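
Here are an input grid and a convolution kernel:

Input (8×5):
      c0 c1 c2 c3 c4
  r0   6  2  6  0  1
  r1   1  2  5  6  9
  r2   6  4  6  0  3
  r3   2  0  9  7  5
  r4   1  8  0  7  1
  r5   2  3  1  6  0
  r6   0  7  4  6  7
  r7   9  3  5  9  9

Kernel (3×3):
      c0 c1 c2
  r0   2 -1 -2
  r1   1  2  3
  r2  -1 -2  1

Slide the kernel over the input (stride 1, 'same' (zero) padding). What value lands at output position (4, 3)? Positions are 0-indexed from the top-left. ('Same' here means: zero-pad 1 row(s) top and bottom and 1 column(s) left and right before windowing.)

5

The receptive field on the zero-padded input at this output position is [9 7 5 / 0 7 1 / 1 6 0]. Elementwise product with the kernel and sum: 9·2 + 7·-1 + 5·-2 + 0·1 + 7·2 + 1·3 + 1·-1 + 6·-2 + 0·1.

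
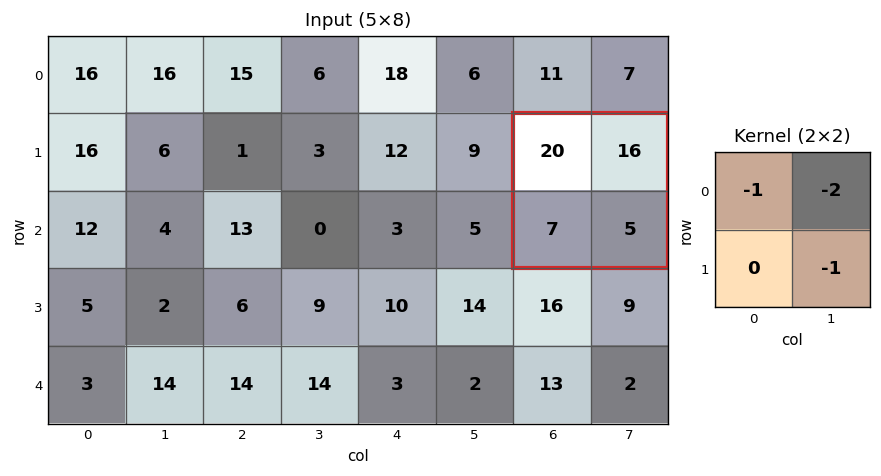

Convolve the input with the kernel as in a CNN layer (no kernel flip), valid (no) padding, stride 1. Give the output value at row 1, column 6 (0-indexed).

The receptive field on the input at this output position is [20 16 / 7 5]. Elementwise product with the kernel and sum: 20·-1 + 16·-2 + 5·-1.

-57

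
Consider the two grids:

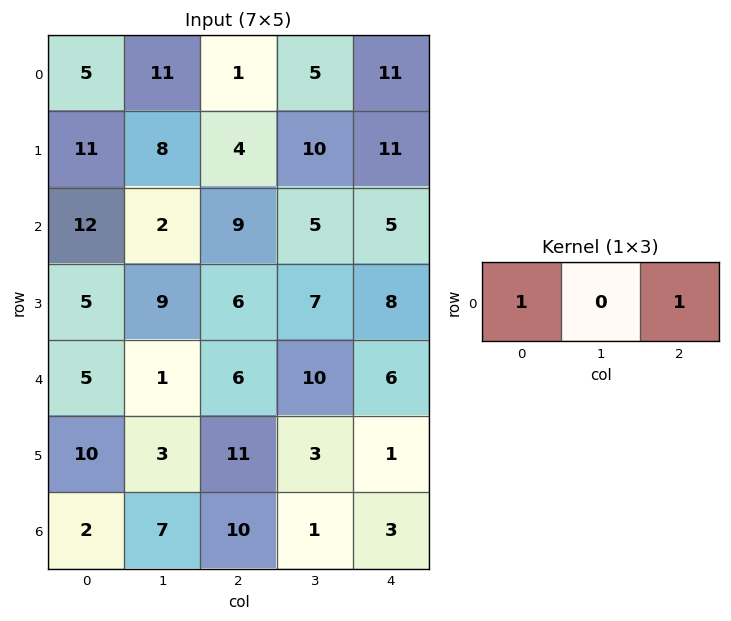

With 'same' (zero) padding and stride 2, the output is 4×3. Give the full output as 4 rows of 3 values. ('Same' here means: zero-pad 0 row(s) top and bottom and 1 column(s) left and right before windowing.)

11 16 5
2 7 5
1 11 10
7 8 1

Output[0,0]: The receptive field on the zero-padded input at this output position is [0 5 11]. Elementwise product with the kernel and sum: 0·1 + 11·1.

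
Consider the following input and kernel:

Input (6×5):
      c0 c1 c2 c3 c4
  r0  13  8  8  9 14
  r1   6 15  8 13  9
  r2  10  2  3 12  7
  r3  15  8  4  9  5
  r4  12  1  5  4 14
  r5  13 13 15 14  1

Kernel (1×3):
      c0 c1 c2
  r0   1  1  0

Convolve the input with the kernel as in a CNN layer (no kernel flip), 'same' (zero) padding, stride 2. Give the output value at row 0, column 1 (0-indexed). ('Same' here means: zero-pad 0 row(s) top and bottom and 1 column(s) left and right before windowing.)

The receptive field on the zero-padded input at this output position is [8 8 9]. Elementwise product with the kernel and sum: 8·1 + 8·1.

16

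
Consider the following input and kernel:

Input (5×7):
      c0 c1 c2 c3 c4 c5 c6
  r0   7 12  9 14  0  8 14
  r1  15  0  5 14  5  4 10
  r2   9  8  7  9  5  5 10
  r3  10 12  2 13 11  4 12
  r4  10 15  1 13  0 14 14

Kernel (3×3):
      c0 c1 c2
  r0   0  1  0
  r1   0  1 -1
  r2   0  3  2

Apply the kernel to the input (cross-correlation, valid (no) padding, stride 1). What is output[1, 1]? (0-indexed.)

35

The receptive field on the input at this output position is [0 5 14 / 8 7 9 / 12 2 13]. Elementwise product with the kernel and sum: 5·1 + 7·1 + 9·-1 + 2·3 + 13·2.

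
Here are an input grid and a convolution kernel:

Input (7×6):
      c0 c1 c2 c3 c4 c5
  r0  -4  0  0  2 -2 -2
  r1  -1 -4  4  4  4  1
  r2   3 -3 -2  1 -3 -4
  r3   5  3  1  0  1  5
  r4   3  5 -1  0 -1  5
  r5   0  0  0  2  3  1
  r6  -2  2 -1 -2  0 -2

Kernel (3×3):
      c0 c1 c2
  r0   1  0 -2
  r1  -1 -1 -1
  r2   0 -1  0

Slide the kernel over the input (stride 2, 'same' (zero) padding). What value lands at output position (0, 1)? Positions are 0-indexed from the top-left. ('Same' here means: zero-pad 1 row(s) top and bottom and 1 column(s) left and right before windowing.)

The receptive field on the zero-padded input at this output position is [0 0 0 / 0 0 2 / -4 4 4]. Elementwise product with the kernel and sum: 0·1 + 0·-2 + 0·-1 + 0·-1 + 2·-1 + 4·-1.

-6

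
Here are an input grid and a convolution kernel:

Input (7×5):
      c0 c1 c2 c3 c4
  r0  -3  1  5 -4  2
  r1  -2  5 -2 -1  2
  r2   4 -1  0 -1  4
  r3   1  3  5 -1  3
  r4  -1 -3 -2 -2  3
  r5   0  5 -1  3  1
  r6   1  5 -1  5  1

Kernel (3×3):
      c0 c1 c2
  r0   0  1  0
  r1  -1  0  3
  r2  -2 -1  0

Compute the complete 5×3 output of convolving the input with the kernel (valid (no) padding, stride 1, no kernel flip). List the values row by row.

-10 -1 5
-4 -15 2
18 2 9
-7 -7 9
-13 -7 -1

Output[0,0]: The receptive field on the input at this output position is [-3 1 5 / -2 5 -2 / 4 -1 0]. Elementwise product with the kernel and sum: 1·1 + -2·-1 + -2·3 + 4·-2 + -1·-1.
Output[0,1]: The receptive field on the input at this output position is [1 5 -4 / 5 -2 -1 / -1 0 -1]. Elementwise product with the kernel and sum: 5·1 + 5·-1 + -1·3 + -1·-2 + 0·-1.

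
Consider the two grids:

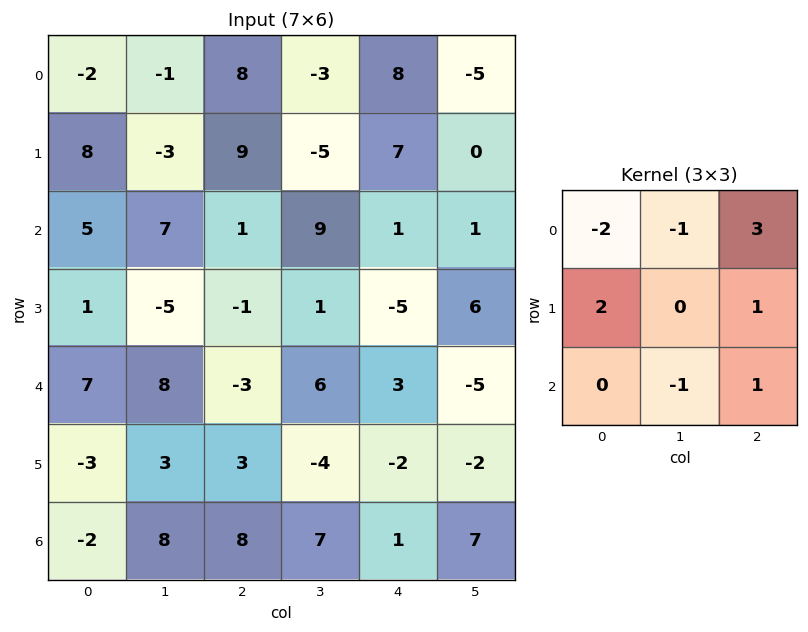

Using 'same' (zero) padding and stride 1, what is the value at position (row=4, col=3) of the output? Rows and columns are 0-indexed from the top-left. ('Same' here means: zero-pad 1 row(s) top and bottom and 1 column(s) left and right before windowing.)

-15

The receptive field on the zero-padded input at this output position is [-1 1 -5 / -3 6 3 / 3 -4 -2]. Elementwise product with the kernel and sum: -1·-2 + 1·-1 + -5·3 + -3·2 + 3·1 + -4·-1 + -2·1.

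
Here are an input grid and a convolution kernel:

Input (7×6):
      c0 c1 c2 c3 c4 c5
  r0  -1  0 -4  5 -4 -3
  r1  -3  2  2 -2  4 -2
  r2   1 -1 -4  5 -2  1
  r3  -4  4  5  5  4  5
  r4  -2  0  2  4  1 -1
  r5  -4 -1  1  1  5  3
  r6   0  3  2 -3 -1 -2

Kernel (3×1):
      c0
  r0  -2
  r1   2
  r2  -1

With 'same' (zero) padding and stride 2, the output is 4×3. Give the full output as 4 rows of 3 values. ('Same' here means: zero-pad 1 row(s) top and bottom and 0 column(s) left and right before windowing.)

1 -10 -12
12 -17 -16
8 -7 -11
8 2 -12

Output[0,0]: The receptive field on the zero-padded input at this output position is [0 / -1 / -3]. Elementwise product with the kernel and sum: 0·-2 + -1·2 + -3·-1.
Output[0,1]: The receptive field on the zero-padded input at this output position is [0 / -4 / 2]. Elementwise product with the kernel and sum: 0·-2 + -4·2 + 2·-1.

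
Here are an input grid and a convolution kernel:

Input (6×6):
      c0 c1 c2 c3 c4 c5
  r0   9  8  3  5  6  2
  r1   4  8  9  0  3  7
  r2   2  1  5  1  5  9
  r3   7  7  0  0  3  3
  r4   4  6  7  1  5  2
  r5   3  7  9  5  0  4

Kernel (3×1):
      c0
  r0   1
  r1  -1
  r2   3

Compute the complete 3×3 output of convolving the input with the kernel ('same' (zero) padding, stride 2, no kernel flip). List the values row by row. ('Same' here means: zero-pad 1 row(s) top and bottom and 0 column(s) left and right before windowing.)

3 24 3
23 4 7
12 20 -2

Output[0,0]: The receptive field on the zero-padded input at this output position is [0 / 9 / 4]. Elementwise product with the kernel and sum: 0·1 + 9·-1 + 4·3.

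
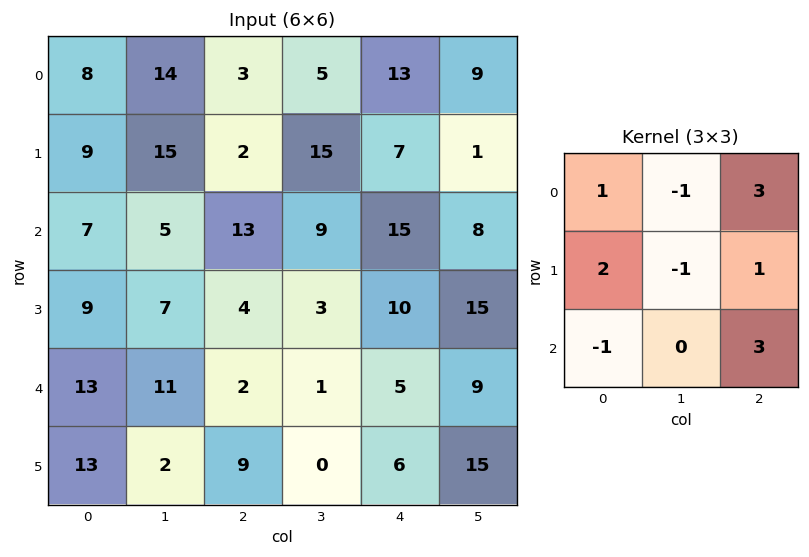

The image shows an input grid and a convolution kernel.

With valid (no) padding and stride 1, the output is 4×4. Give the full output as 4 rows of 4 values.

Output[0,0]: The receptive field on the input at this output position is [8 14 3 / 9 15 2 / 7 5 13]. Elementwise product with the kernel and sum: 8·1 + 14·-1 + 3·3 + 9·2 + 15·-1 + 2·1 + 7·-1 + 13·3.
Output[0,1]: The receptive field on the input at this output position is [14 3 5 / 15 2 15 / 5 13 9]. Elementwise product with the kernel and sum: 14·1 + 3·-1 + 5·3 + 15·2 + 2·-1 + 15·1 + 5·-1 + 9·3.

40 91 65 58
25 66 66 64
49 24 77 55
45 31 48 89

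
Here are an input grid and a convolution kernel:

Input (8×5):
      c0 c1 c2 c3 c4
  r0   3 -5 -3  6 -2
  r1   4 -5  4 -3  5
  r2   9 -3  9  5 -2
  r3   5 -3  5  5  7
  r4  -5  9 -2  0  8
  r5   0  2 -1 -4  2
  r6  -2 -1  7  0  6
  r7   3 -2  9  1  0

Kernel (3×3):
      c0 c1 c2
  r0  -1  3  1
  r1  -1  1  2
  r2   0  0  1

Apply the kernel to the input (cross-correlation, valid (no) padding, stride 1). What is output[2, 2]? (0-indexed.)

26

The receptive field on the input at this output position is [9 5 -2 / 5 5 7 / -2 0 8]. Elementwise product with the kernel and sum: 9·-1 + 5·3 + -2·1 + 5·-1 + 5·1 + 7·2 + 8·1.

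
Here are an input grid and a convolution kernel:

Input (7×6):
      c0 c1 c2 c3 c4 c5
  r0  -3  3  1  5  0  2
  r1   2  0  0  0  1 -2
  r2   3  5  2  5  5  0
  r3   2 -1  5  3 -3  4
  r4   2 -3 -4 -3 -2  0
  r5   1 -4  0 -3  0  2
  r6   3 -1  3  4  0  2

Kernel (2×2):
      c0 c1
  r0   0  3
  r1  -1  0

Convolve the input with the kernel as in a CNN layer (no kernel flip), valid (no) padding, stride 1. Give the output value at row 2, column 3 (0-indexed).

12

The receptive field on the input at this output position is [5 5 / 3 -3]. Elementwise product with the kernel and sum: 5·3 + 3·-1.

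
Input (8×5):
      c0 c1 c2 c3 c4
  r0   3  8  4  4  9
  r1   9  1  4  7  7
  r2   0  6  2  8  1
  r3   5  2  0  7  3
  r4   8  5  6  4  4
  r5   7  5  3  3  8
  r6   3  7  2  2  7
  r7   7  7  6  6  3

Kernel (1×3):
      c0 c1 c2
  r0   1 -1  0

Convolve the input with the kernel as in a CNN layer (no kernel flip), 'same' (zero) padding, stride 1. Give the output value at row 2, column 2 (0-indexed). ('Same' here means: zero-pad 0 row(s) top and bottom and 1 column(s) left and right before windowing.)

4

The receptive field on the zero-padded input at this output position is [6 2 8]. Elementwise product with the kernel and sum: 6·1 + 2·-1.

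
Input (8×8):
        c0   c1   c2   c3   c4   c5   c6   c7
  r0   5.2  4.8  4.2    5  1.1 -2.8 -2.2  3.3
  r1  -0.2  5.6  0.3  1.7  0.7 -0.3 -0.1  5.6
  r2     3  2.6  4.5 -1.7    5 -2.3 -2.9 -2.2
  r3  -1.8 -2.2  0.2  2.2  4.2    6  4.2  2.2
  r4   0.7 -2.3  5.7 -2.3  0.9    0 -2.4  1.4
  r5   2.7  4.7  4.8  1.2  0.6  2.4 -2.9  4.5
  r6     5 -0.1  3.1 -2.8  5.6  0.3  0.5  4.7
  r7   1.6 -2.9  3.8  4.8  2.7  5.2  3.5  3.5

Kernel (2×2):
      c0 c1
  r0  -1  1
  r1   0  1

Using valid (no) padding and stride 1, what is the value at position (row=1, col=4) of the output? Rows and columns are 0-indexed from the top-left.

The receptive field on the input at this output position is [0.7 -0.3 / 5 -2.3]. Elementwise product with the kernel and sum: 0.7·-1 + -0.3·1 + -2.3·1.

-3.3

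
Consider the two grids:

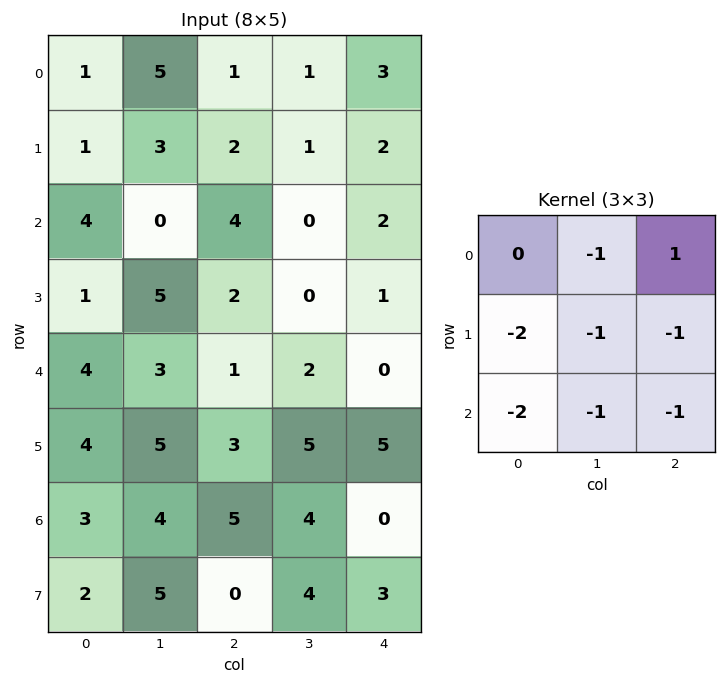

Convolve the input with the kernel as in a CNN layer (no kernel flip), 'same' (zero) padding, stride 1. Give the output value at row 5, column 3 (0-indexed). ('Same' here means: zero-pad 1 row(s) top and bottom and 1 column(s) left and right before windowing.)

-32

The receptive field on the zero-padded input at this output position is [1 2 0 / 3 5 5 / 5 4 0]. Elementwise product with the kernel and sum: 2·-1 + 0·1 + 3·-2 + 5·-1 + 5·-1 + 5·-2 + 4·-1 + 0·-1.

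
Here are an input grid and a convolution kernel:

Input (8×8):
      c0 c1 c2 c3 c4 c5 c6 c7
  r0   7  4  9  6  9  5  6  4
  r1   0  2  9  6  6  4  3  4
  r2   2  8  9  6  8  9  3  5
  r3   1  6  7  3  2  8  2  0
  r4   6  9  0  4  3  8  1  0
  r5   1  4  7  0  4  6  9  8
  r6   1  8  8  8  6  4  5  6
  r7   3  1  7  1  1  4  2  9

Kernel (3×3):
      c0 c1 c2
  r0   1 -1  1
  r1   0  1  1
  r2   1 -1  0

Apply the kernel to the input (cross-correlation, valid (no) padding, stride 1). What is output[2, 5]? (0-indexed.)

20

The receptive field on the input at this output position is [9 3 5 / 8 2 0 / 8 1 0]. Elementwise product with the kernel and sum: 9·1 + 3·-1 + 5·1 + 2·1 + 0·1 + 8·1 + 1·-1.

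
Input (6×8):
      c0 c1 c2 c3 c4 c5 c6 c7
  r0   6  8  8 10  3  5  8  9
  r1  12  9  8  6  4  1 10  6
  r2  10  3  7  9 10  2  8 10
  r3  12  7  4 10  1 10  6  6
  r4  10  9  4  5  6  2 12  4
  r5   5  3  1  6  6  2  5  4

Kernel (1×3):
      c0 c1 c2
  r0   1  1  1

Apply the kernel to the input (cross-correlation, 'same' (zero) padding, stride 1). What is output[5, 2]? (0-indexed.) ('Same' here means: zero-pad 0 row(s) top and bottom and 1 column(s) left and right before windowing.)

10

The receptive field on the zero-padded input at this output position is [3 1 6]. Elementwise product with the kernel and sum: 3·1 + 1·1 + 6·1.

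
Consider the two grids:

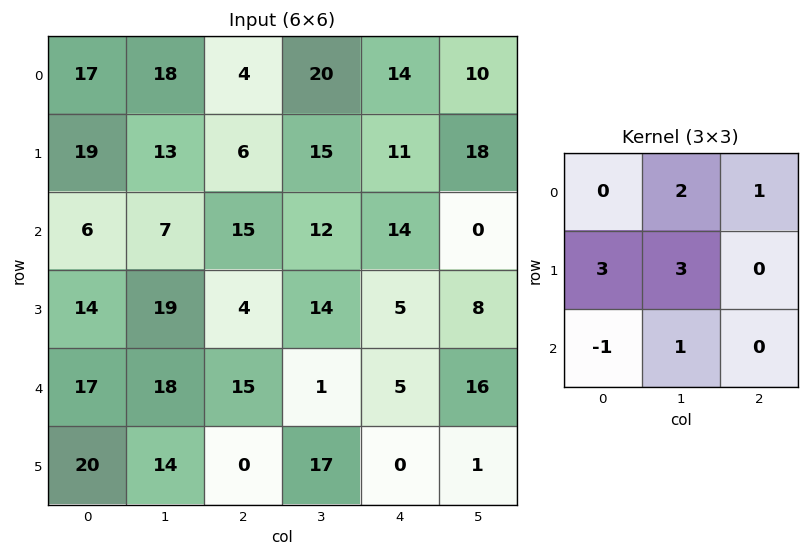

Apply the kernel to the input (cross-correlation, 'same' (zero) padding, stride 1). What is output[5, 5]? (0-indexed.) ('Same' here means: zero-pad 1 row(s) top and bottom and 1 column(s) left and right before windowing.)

The receptive field on the zero-padded input at this output position is [5 16 0 / 0 1 0 / 0 0 0]. Elementwise product with the kernel and sum: 16·2 + 0·1 + 0·3 + 1·3 + 0·-1 + 0·1.

35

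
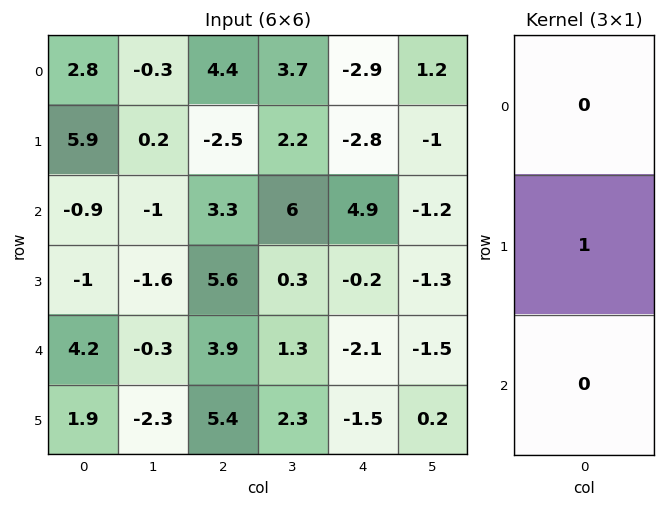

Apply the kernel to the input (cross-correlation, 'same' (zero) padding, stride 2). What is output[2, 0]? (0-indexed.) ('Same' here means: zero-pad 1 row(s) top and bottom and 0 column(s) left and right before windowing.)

The receptive field on the zero-padded input at this output position is [-1 / 4.2 / 1.9]. Elementwise product with the kernel and sum: 4.2·1.

4.2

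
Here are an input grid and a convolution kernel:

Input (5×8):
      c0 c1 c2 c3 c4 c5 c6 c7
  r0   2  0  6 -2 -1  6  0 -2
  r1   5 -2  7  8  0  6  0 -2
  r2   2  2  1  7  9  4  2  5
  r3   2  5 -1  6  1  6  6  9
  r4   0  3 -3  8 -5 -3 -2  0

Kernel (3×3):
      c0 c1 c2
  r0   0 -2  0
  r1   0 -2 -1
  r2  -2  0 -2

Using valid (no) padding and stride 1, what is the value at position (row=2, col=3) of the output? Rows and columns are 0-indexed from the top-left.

-36

The receptive field on the input at this output position is [7 9 4 / 6 1 6 / 8 -5 -3]. Elementwise product with the kernel and sum: 9·-2 + 1·-2 + 6·-1 + 8·-2 + -3·-2.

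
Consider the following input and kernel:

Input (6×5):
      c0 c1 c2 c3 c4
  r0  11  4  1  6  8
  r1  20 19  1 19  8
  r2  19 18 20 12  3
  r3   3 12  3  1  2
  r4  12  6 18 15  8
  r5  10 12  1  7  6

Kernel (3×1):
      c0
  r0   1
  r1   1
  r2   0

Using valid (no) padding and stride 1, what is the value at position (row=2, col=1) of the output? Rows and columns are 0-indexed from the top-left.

The receptive field on the input at this output position is [18 / 12 / 6]. Elementwise product with the kernel and sum: 18·1 + 12·1.

30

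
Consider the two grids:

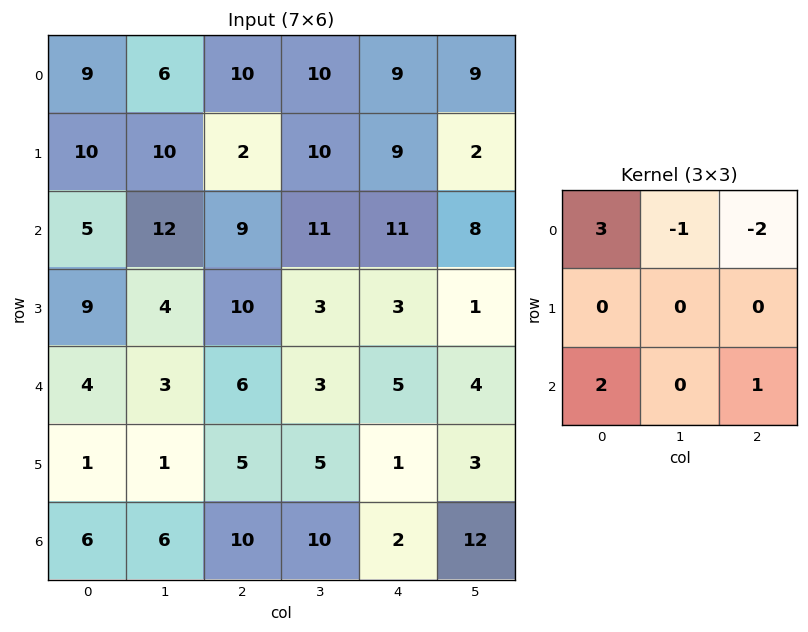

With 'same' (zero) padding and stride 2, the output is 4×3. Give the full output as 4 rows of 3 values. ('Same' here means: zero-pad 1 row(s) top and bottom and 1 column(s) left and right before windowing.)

Output[0,0]: The receptive field on the zero-padded input at this output position is [0 0 0 / 0 9 6 / 0 10 10]. Elementwise product with the kernel and sum: 0·3 + 0·-1 + 0·-2 + 0·2 + 10·1.
Output[0,1]: The receptive field on the zero-padded input at this output position is [0 0 0 / 6 10 10 / 10 2 10]. Elementwise product with the kernel and sum: 0·3 + 0·-1 + 0·-2 + 10·2 + 10·1.

10 30 22
-26 19 24
-16 3 17
-3 -12 8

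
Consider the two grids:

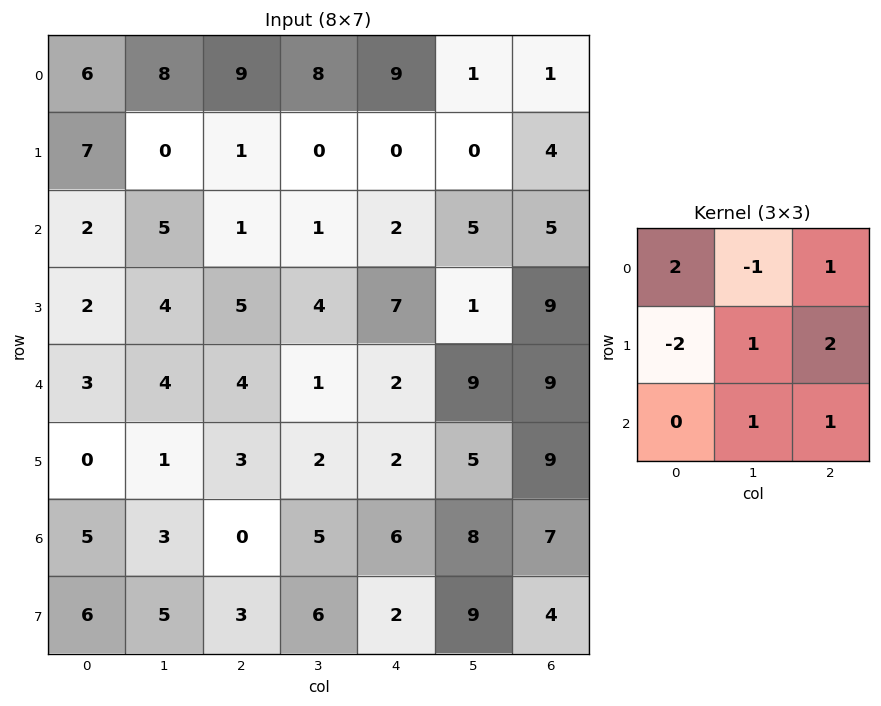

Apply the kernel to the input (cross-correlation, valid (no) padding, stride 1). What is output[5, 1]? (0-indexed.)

The receptive field on the input at this output position is [1 3 2 / 3 0 5 / 5 3 6]. Elementwise product with the kernel and sum: 1·2 + 3·-1 + 2·1 + 3·-2 + 0·1 + 5·2 + 3·1 + 6·1.

14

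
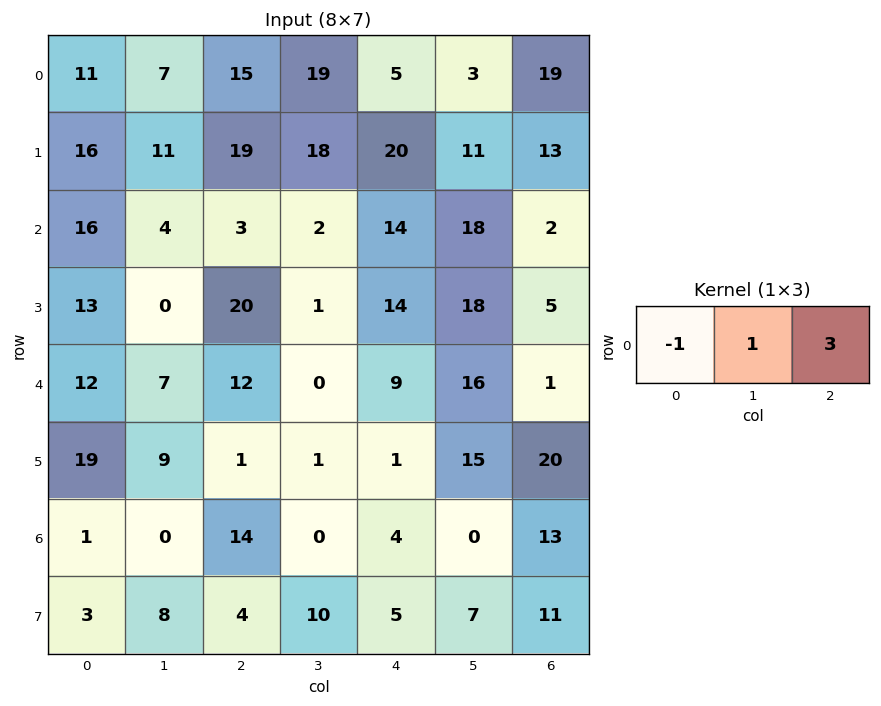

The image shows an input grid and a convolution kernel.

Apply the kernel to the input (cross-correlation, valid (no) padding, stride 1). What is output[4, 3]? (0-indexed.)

The receptive field on the input at this output position is [0 9 16]. Elementwise product with the kernel and sum: 0·-1 + 9·1 + 16·3.

57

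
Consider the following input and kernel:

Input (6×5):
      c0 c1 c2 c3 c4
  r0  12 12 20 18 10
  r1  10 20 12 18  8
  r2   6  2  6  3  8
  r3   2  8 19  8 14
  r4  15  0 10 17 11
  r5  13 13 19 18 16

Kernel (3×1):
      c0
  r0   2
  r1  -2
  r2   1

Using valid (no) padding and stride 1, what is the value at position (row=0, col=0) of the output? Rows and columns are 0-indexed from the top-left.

The receptive field on the input at this output position is [12 / 10 / 6]. Elementwise product with the kernel and sum: 12·2 + 10·-2 + 6·1.

10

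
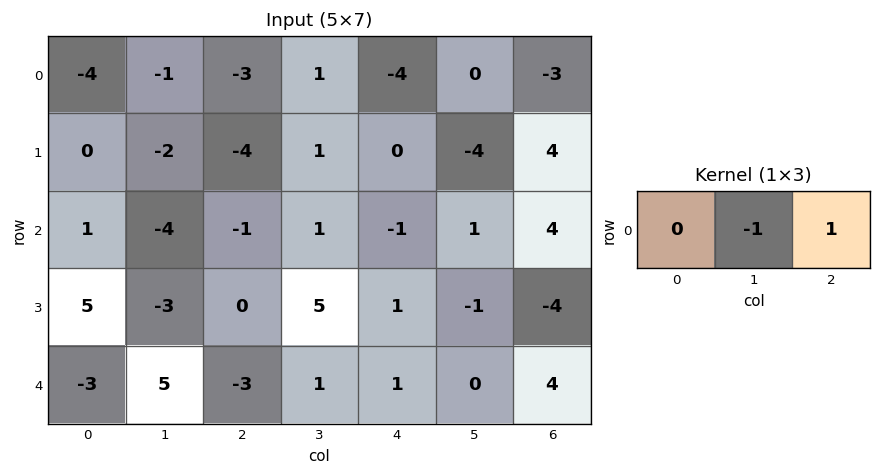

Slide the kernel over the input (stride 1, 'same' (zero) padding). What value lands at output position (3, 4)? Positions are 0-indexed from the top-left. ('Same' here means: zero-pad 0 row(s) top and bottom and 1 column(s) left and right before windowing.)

-2

The receptive field on the zero-padded input at this output position is [5 1 -1]. Elementwise product with the kernel and sum: 1·-1 + -1·1.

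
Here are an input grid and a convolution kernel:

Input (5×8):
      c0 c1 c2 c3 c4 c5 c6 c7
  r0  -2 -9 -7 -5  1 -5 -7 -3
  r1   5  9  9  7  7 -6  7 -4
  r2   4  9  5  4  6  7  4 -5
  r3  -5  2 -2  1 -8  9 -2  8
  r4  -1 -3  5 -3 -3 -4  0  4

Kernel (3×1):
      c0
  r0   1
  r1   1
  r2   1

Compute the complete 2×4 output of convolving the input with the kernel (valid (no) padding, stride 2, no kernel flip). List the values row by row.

Output[0,0]: The receptive field on the input at this output position is [-2 / 5 / 4]. Elementwise product with the kernel and sum: -2·1 + 5·1 + 4·1.

7 7 14 4
-2 8 -5 2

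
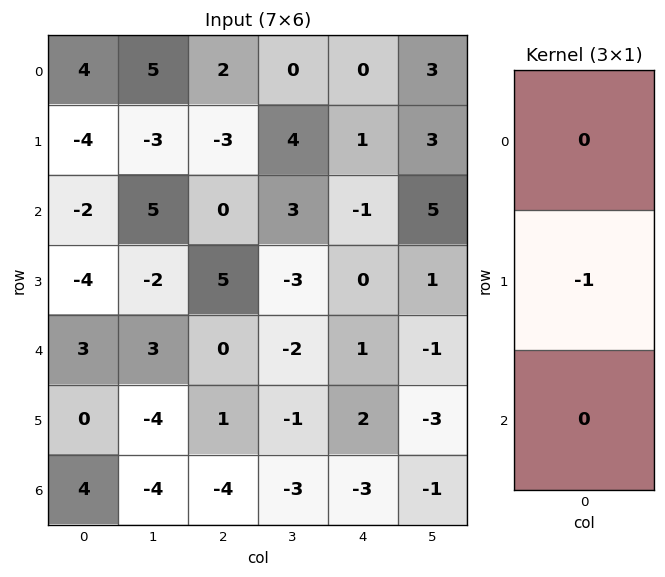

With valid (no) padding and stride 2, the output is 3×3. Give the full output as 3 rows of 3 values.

Output[0,0]: The receptive field on the input at this output position is [4 / -4 / -2]. Elementwise product with the kernel and sum: -4·-1.

4 3 -1
4 -5 0
0 -1 -2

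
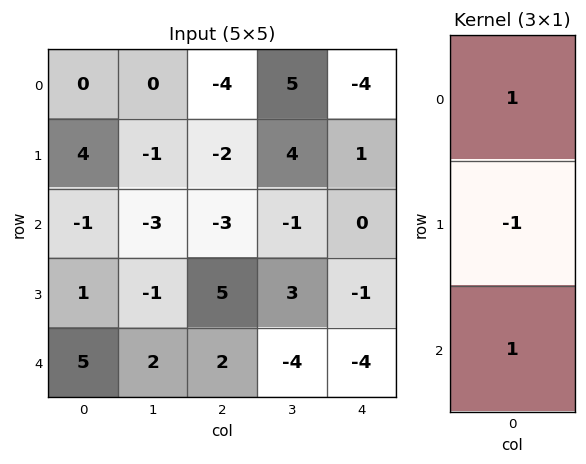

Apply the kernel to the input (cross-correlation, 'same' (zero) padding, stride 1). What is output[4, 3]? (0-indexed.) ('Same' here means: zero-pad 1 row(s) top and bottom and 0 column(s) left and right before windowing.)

The receptive field on the zero-padded input at this output position is [3 / -4 / 0]. Elementwise product with the kernel and sum: 3·1 + -4·-1 + 0·1.

7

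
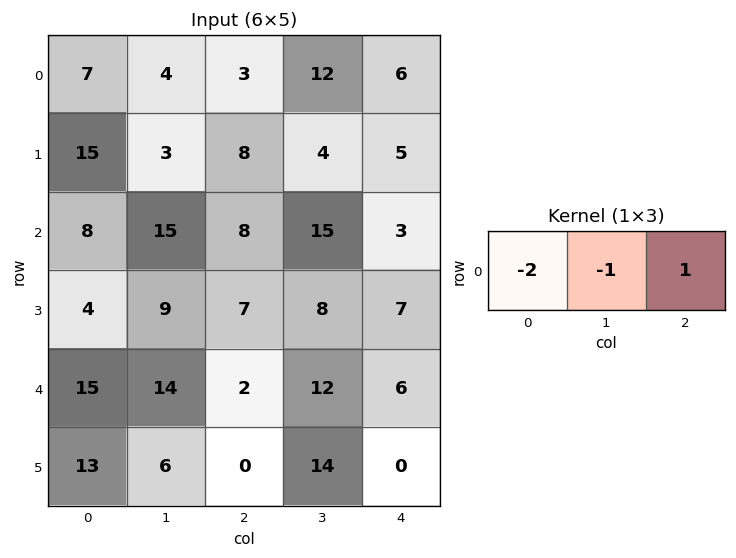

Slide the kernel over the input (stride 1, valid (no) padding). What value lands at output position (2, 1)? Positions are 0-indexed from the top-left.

-23

The receptive field on the input at this output position is [15 8 15]. Elementwise product with the kernel and sum: 15·-2 + 8·-1 + 15·1.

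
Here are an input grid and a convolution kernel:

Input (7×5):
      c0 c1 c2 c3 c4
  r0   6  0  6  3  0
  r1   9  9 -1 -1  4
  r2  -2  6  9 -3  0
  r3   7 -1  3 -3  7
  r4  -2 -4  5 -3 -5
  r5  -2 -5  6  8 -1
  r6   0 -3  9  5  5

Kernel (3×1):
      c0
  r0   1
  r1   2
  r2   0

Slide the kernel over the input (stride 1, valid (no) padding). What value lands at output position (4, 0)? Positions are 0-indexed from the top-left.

-6

The receptive field on the input at this output position is [-2 / -2 / 0]. Elementwise product with the kernel and sum: -2·1 + -2·2.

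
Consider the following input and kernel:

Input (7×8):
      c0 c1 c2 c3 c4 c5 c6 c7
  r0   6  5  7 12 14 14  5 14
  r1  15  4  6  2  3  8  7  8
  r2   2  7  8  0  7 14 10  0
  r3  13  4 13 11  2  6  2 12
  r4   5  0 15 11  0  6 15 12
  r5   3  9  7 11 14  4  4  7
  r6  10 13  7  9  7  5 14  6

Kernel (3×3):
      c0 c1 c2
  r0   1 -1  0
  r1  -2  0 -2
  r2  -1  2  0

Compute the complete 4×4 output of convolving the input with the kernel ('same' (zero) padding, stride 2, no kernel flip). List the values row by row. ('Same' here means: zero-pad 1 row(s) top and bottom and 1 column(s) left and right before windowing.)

20 -26 -48 -50
-3 6 -36 -29
-7 -26 -8 -28
-29 -42 -31 -22

Output[0,0]: The receptive field on the zero-padded input at this output position is [0 0 0 / 0 6 5 / 0 15 4]. Elementwise product with the kernel and sum: 0·1 + 0·-1 + 0·-2 + 5·-2 + 0·-1 + 15·2.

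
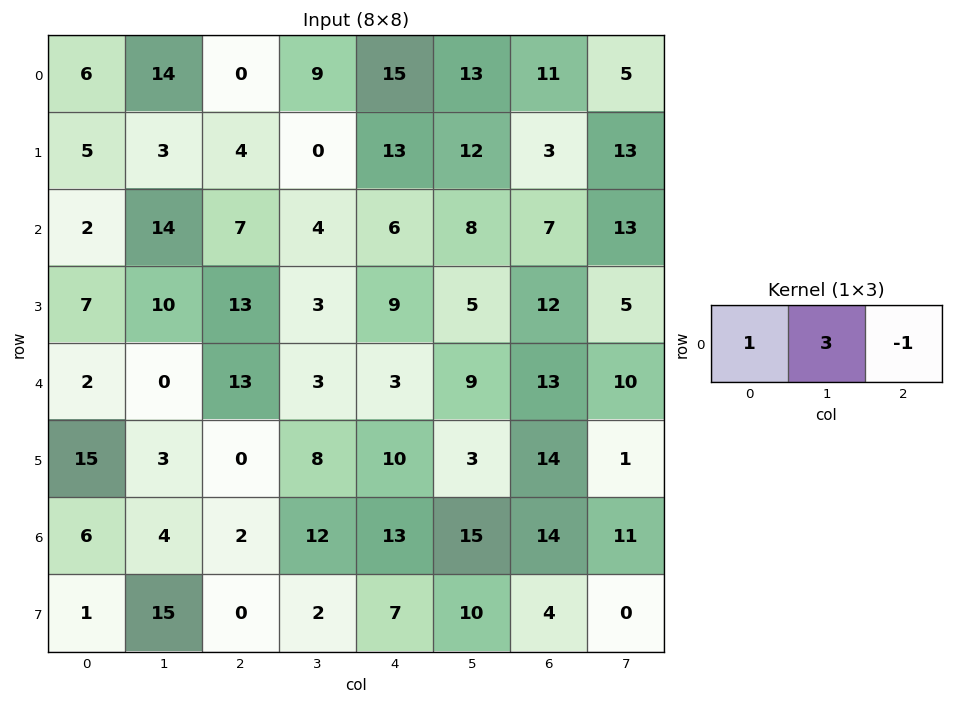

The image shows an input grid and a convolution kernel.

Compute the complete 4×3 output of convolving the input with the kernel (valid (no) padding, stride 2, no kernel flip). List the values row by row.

48 12 43
37 13 23
-11 19 17
16 25 44

Output[0,0]: The receptive field on the input at this output position is [6 14 0]. Elementwise product with the kernel and sum: 6·1 + 14·3 + 0·-1.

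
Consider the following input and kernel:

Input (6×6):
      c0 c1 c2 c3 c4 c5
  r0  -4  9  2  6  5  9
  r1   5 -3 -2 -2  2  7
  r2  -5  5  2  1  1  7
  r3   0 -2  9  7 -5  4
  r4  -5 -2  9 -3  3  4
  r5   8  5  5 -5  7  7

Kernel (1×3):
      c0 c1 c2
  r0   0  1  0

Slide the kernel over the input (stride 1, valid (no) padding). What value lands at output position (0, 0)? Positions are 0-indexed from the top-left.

9

The receptive field on the input at this output position is [-4 9 2]. Elementwise product with the kernel and sum: 9·1.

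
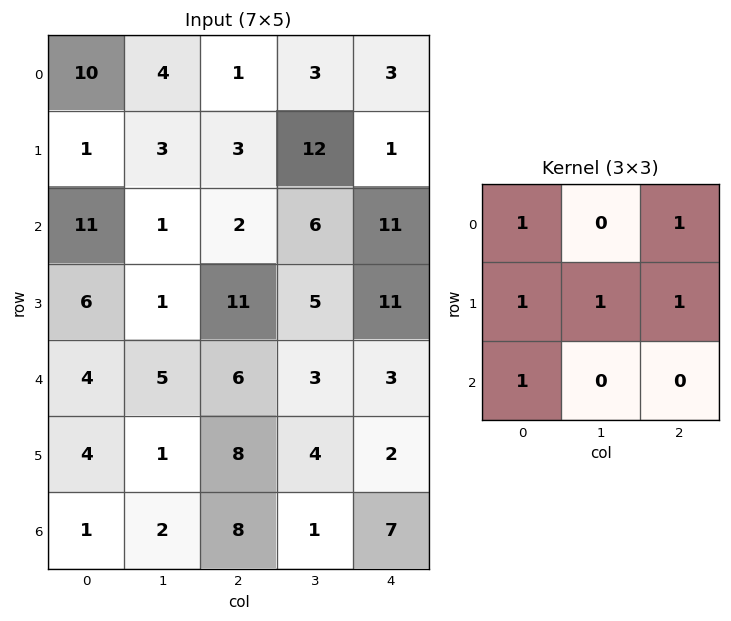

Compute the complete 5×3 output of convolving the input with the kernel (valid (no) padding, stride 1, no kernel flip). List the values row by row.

Output[0,0]: The receptive field on the input at this output position is [10 4 1 / 1 3 3 / 11 1 2]. Elementwise product with the kernel and sum: 10·1 + 1·1 + 1·1 + 3·1 + 3·1 + 11·1.
Output[0,1]: The receptive field on the input at this output position is [4 1 3 / 3 3 12 / 1 2 6]. Elementwise product with the kernel and sum: 4·1 + 3·1 + 3·1 + 3·1 + 12·1 + 1·1.

29 26 22
24 25 34
35 29 46
36 21 42
24 23 31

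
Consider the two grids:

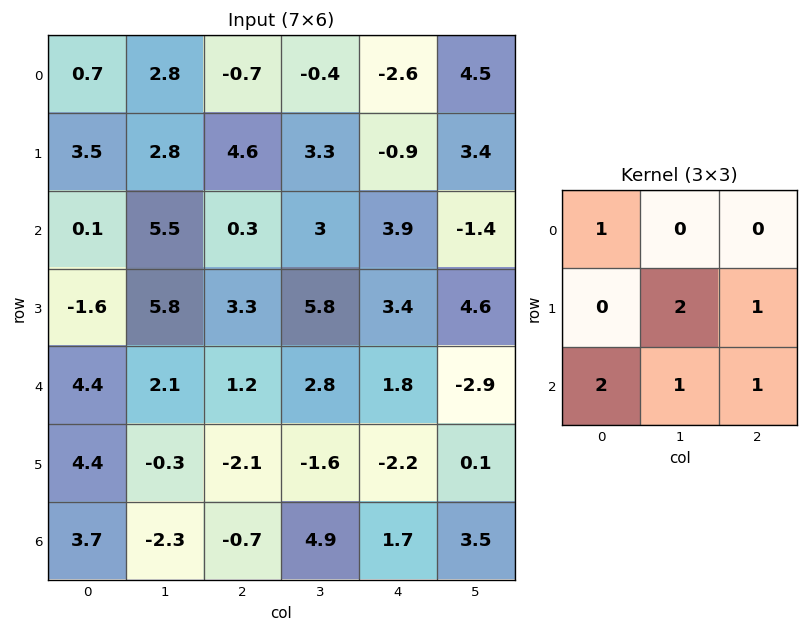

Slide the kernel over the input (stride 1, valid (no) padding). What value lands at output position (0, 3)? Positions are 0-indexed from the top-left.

9.7

The receptive field on the input at this output position is [-0.4 -2.6 4.5 / 3.3 -0.9 3.4 / 3 3.9 -1.4]. Elementwise product with the kernel and sum: -0.4·1 + -0.9·2 + 3.4·1 + 3·2 + 3.9·1 + -1.4·1.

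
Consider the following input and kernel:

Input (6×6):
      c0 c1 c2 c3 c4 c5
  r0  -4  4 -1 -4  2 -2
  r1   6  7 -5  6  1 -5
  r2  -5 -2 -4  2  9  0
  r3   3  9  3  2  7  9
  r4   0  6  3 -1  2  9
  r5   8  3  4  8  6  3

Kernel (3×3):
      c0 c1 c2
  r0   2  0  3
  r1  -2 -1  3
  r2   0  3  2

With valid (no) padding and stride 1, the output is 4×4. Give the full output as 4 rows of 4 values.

Output[0,0]: The receptive field on the input at this output position is [-4 4 -1 / 6 7 -5 / -5 -2 -4]. Elementwise product with the kernel and sum: -4·2 + -1·3 + 6·-2 + 7·-1 + -5·3 + -2·3 + -4·2.
Output[0,1]: The receptive field on the input at this output position is [4 -1 -4 / 7 -5 6 / -2 -4 2]. Elementwise product with the kernel and sum: 4·2 + -4·3 + 7·-2 + -5·-1 + 6·3 + -4·3 + 2·2.

-59 -3 35 -15
30 59 46 23
-4 -6 33 44
35 34 64 82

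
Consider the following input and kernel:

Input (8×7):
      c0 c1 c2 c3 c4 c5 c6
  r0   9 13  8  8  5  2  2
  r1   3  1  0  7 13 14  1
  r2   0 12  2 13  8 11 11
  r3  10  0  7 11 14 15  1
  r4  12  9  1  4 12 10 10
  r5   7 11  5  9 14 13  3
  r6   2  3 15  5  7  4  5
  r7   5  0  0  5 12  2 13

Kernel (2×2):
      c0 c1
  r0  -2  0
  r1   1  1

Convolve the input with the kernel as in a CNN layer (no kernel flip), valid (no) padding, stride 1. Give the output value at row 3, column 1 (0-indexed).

10

The receptive field on the input at this output position is [0 7 / 9 1]. Elementwise product with the kernel and sum: 0·-2 + 9·1 + 1·1.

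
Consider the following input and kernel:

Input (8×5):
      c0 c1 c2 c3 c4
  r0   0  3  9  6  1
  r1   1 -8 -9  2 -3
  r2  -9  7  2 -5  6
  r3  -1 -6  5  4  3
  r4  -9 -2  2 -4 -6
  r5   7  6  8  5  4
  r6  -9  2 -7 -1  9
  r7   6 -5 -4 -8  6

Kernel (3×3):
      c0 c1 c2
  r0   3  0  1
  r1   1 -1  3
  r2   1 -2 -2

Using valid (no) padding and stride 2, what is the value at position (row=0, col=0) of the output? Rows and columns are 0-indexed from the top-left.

The receptive field on the input at this output position is [0 3 9 / 1 -8 -9 / -9 7 2]. Elementwise product with the kernel and sum: 0·3 + 9·1 + 1·1 + -8·-1 + -9·3 + -9·1 + 7·-2 + 2·-2.

-36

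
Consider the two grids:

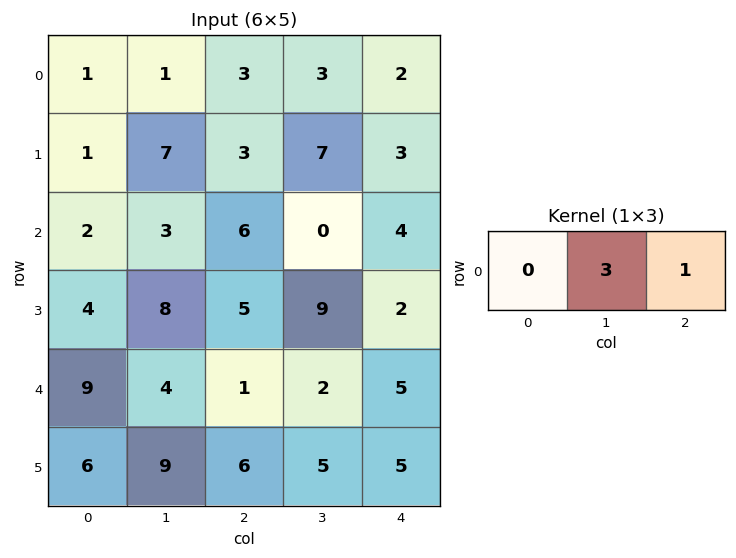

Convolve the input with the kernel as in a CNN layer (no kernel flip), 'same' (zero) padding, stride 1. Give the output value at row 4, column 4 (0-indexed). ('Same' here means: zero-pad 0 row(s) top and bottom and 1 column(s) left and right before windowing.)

The receptive field on the zero-padded input at this output position is [2 5 0]. Elementwise product with the kernel and sum: 5·3 + 0·1.

15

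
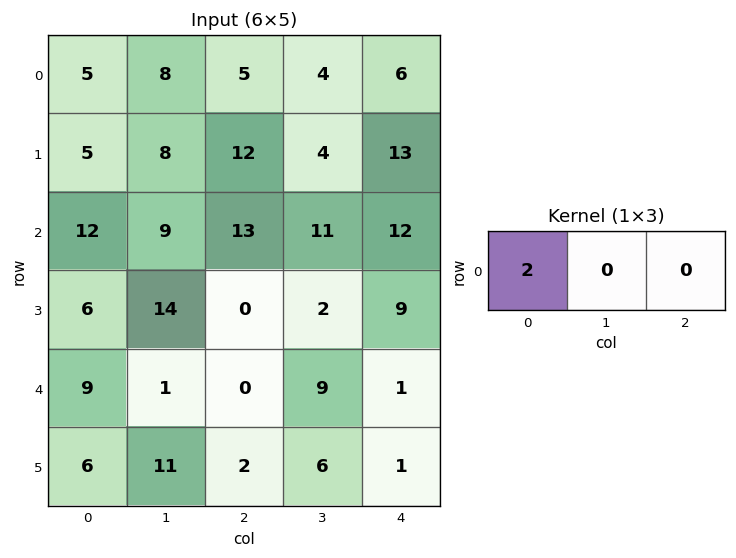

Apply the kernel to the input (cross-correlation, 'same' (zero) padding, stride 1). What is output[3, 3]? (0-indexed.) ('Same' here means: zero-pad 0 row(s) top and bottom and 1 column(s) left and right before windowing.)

0

The receptive field on the zero-padded input at this output position is [0 2 9]. Elementwise product with the kernel and sum: 0·2.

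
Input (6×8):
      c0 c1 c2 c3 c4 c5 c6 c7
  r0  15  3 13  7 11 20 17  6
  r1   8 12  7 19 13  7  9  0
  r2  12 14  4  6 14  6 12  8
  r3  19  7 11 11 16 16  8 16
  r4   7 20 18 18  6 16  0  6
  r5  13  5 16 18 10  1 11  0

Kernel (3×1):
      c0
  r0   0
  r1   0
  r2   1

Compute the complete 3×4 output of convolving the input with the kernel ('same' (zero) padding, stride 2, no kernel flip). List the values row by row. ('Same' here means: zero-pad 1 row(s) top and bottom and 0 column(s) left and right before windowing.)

Output[0,0]: The receptive field on the zero-padded input at this output position is [0 / 15 / 8]. Elementwise product with the kernel and sum: 8·1.

8 7 13 9
19 11 16 8
13 16 10 11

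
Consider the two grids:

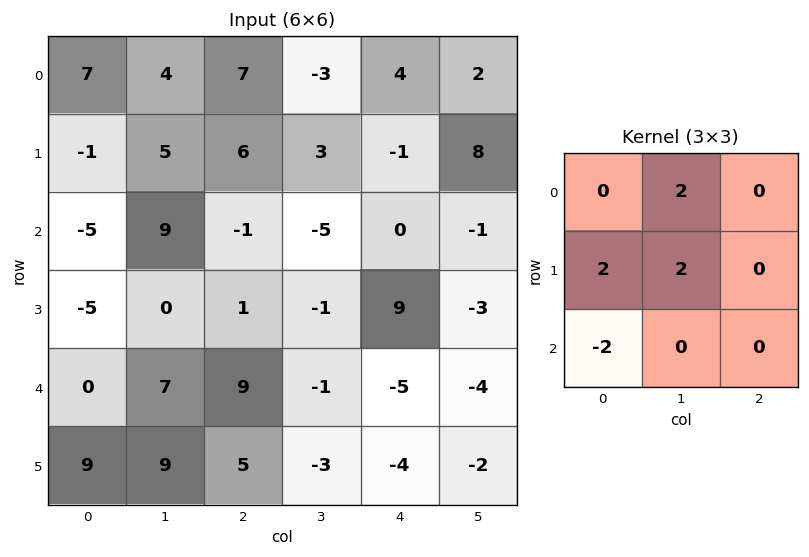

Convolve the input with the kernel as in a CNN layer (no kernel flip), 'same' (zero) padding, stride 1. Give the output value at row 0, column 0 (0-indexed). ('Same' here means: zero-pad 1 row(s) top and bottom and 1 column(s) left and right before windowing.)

14

The receptive field on the zero-padded input at this output position is [0 0 0 / 0 7 4 / 0 -1 5]. Elementwise product with the kernel and sum: 0·2 + 0·2 + 7·2 + 0·-2.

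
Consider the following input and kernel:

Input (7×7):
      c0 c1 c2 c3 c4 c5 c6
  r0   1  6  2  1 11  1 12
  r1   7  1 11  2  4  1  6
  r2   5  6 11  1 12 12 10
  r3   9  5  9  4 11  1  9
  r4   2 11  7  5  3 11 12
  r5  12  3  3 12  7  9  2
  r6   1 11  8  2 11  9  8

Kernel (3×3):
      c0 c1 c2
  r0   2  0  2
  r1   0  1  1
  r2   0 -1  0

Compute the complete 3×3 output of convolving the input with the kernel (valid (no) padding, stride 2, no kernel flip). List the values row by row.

12 31 41
35 56 43
13 37 32

Output[0,0]: The receptive field on the input at this output position is [1 6 2 / 7 1 11 / 5 6 11]. Elementwise product with the kernel and sum: 1·2 + 2·2 + 1·1 + 11·1 + 6·-1.
Output[0,1]: The receptive field on the input at this output position is [2 1 11 / 11 2 4 / 11 1 12]. Elementwise product with the kernel and sum: 2·2 + 11·2 + 2·1 + 4·1 + 1·-1.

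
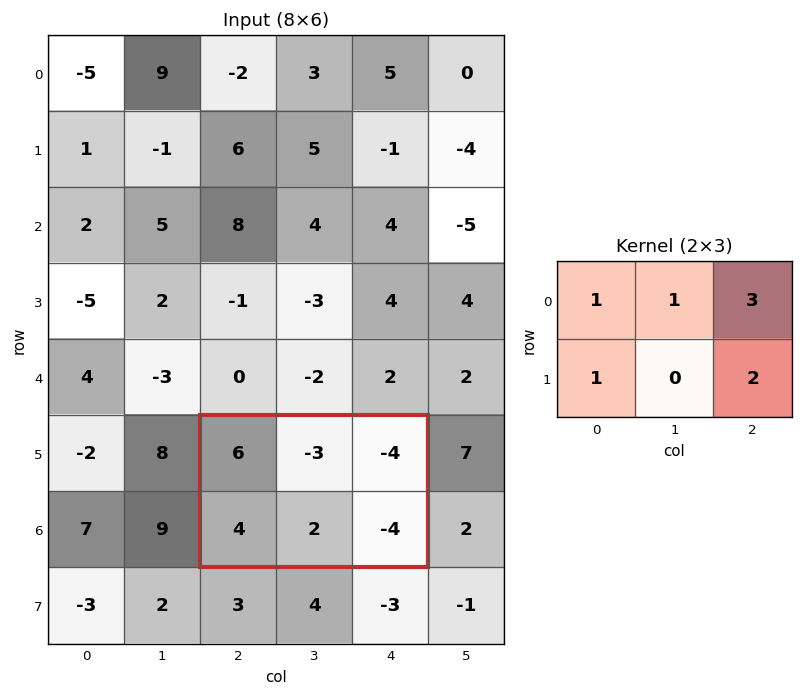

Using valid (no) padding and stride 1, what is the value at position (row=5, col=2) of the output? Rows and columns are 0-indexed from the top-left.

The receptive field on the input at this output position is [6 -3 -4 / 4 2 -4]. Elementwise product with the kernel and sum: 6·1 + -3·1 + -4·3 + 4·1 + -4·2.

-13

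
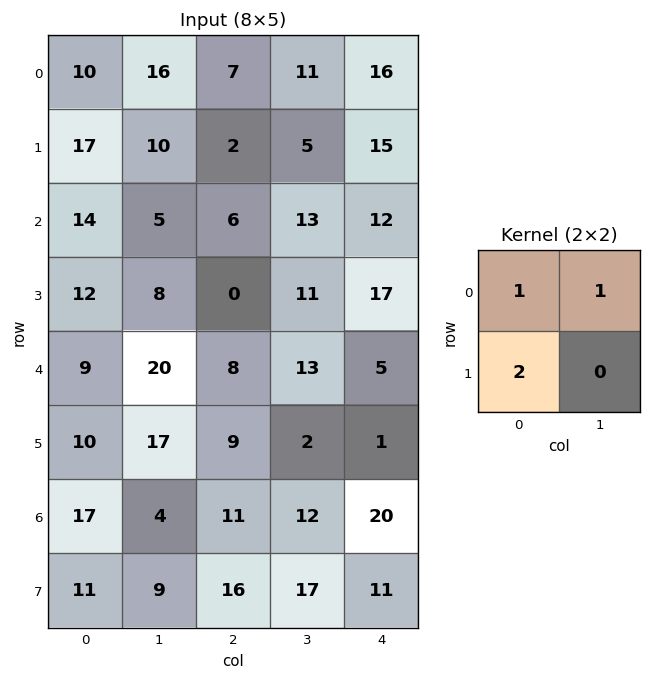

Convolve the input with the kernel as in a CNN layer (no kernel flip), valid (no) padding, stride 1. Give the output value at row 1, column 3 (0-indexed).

The receptive field on the input at this output position is [5 15 / 13 12]. Elementwise product with the kernel and sum: 5·1 + 15·1 + 13·2.

46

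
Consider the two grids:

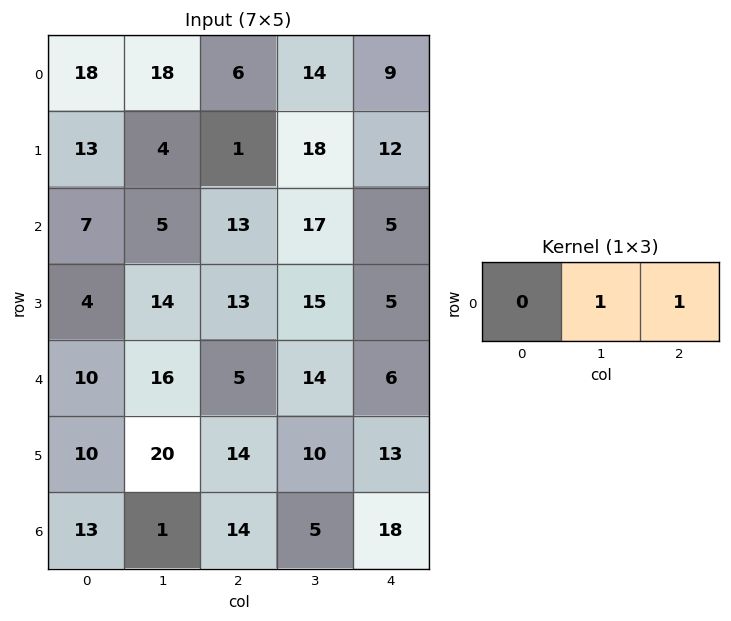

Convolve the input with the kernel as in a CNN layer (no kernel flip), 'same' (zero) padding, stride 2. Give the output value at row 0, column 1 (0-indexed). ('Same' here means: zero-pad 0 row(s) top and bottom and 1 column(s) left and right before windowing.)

The receptive field on the zero-padded input at this output position is [18 6 14]. Elementwise product with the kernel and sum: 6·1 + 14·1.

20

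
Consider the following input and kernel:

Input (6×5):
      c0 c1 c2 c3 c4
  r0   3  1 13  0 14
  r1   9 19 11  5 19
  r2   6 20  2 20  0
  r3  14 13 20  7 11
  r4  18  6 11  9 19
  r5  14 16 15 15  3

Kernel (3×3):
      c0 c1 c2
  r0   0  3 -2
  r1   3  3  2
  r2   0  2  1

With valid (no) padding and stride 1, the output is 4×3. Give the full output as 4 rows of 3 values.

125 163 98
163 176 68
200 110 200
140 160 130

Output[0,0]: The receptive field on the input at this output position is [3 1 13 / 9 19 11 / 6 20 2]. Elementwise product with the kernel and sum: 1·3 + 13·-2 + 9·3 + 19·3 + 11·2 + 20·2 + 2·1.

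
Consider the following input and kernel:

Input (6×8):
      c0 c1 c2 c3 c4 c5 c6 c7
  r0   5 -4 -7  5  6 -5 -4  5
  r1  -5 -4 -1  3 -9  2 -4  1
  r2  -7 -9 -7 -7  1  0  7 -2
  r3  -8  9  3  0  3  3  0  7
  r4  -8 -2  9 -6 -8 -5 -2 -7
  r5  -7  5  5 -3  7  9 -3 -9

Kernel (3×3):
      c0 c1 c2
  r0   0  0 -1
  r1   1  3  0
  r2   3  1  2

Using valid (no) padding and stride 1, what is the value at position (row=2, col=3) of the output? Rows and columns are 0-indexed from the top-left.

The receptive field on the input at this output position is [-7 1 0 / 0 3 3 / -6 -8 -5]. Elementwise product with the kernel and sum: 0·-1 + 0·1 + 3·3 + -6·3 + -8·1 + -5·2.

-27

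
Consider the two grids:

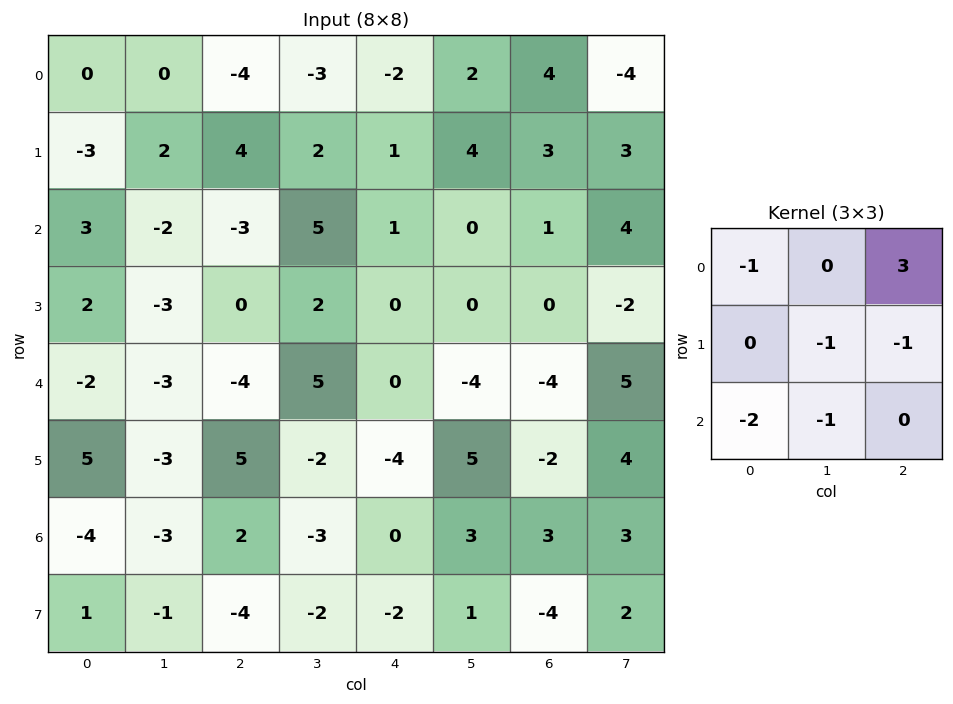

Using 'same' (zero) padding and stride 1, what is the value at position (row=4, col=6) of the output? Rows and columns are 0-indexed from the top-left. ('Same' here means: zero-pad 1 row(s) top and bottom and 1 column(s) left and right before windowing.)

The receptive field on the zero-padded input at this output position is [0 0 -2 / -4 -4 5 / 5 -2 4]. Elementwise product with the kernel and sum: 0·-1 + -2·3 + -4·-1 + 5·-1 + 5·-2 + -2·-1.

-15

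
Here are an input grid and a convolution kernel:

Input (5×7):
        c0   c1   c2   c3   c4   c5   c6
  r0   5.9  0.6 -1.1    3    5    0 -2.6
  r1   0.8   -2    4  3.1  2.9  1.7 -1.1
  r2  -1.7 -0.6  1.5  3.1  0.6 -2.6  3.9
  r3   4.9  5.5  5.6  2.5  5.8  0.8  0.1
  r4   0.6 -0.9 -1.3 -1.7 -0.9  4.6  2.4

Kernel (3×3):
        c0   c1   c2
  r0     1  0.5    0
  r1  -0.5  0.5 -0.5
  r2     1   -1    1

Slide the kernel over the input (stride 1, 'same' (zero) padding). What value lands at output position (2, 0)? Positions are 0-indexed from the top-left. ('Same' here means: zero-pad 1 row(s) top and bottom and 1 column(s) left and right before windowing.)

0.45

The receptive field on the zero-padded input at this output position is [0 0.8 -2 / 0 -1.7 -0.6 / 0 4.9 5.5]. Elementwise product with the kernel and sum: 0·1 + 0.8·0.5 + 0·-0.5 + -1.7·0.5 + -0.6·-0.5 + 0·1 + 4.9·-1 + 5.5·1.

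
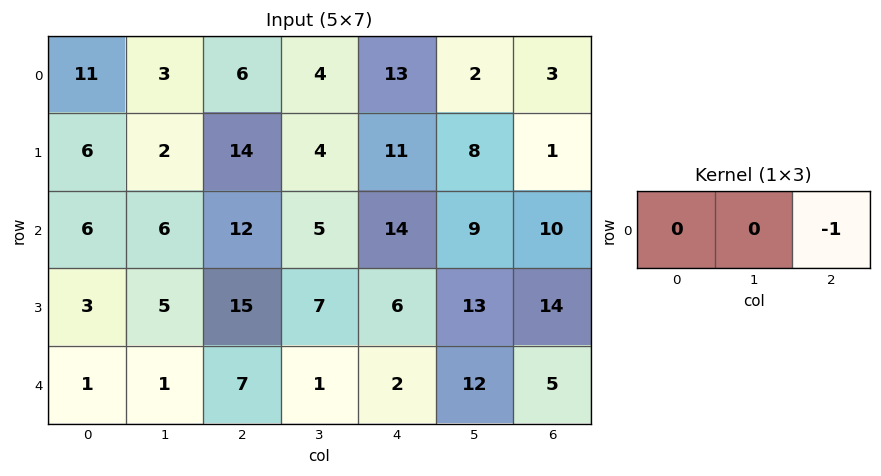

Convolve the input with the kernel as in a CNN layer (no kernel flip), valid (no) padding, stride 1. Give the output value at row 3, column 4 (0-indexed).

-14

The receptive field on the input at this output position is [6 13 14]. Elementwise product with the kernel and sum: 14·-1.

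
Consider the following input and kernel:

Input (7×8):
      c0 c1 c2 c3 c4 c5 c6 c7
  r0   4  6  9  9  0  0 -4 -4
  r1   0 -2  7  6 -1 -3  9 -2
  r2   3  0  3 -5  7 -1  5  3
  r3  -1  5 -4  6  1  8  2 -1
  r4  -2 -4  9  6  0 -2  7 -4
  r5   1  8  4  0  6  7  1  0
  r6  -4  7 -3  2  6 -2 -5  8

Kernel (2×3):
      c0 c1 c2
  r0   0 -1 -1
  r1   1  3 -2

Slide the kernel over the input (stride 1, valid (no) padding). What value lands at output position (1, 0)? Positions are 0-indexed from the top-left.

-8

The receptive field on the input at this output position is [0 -2 7 / 3 0 3]. Elementwise product with the kernel and sum: -2·-1 + 7·-1 + 3·1 + 0·3 + 3·-2.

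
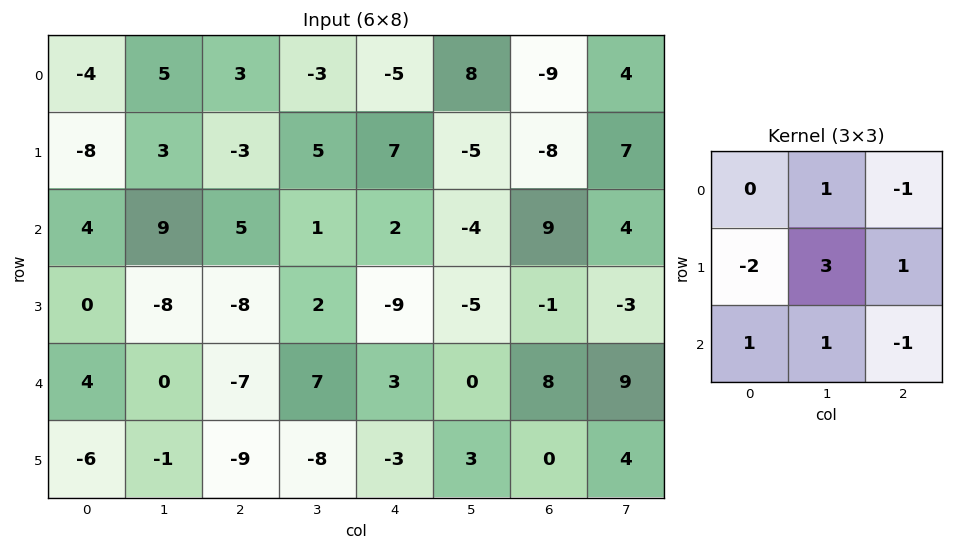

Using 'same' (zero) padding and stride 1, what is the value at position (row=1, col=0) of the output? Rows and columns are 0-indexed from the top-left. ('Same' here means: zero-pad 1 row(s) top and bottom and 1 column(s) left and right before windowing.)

-35

The receptive field on the zero-padded input at this output position is [0 -4 5 / 0 -8 3 / 0 4 9]. Elementwise product with the kernel and sum: -4·1 + 5·-1 + 0·-2 + -8·3 + 3·1 + 0·1 + 4·1 + 9·-1.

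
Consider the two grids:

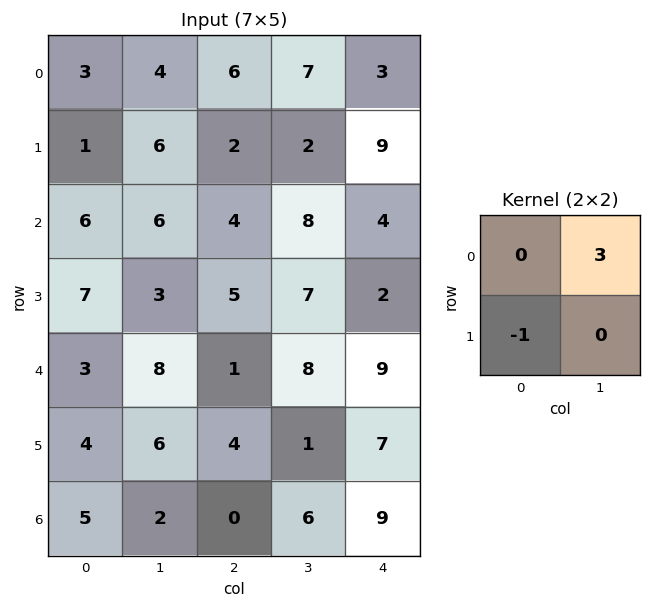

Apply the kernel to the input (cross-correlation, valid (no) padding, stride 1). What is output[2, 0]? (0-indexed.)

The receptive field on the input at this output position is [6 6 / 7 3]. Elementwise product with the kernel and sum: 6·3 + 7·-1.

11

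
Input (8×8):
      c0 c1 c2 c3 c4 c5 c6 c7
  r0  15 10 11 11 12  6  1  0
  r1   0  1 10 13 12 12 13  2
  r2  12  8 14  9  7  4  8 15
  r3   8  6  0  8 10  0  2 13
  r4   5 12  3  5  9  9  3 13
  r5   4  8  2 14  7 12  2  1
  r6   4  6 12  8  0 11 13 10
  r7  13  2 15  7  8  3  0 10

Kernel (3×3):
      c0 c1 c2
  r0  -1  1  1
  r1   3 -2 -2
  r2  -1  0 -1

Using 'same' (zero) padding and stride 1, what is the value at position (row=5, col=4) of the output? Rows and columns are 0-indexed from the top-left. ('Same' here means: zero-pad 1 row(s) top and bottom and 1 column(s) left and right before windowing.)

The receptive field on the zero-padded input at this output position is [5 9 9 / 14 7 12 / 8 0 11]. Elementwise product with the kernel and sum: 5·-1 + 9·1 + 9·1 + 14·3 + 7·-2 + 12·-2 + 8·-1 + 11·-1.

-2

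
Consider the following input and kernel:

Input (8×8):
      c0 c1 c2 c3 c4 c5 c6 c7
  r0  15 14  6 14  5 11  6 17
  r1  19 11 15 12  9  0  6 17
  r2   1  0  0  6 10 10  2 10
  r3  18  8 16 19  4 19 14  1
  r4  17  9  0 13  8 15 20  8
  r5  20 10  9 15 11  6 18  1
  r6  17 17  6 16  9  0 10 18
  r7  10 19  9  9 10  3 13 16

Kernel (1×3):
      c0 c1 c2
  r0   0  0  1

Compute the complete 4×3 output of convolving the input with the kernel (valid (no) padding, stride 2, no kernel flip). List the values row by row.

6 5 6
0 10 2
0 8 20
6 9 10

Output[0,0]: The receptive field on the input at this output position is [15 14 6]. Elementwise product with the kernel and sum: 6·1.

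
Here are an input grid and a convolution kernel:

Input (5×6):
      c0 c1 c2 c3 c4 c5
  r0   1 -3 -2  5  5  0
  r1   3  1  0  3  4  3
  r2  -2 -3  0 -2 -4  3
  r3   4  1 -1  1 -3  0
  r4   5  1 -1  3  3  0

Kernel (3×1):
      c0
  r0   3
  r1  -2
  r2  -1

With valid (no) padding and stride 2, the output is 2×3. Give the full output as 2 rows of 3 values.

Output[0,0]: The receptive field on the input at this output position is [1 / 3 / -2]. Elementwise product with the kernel and sum: 1·3 + 3·-2 + -2·-1.

-1 -6 11
-19 3 -9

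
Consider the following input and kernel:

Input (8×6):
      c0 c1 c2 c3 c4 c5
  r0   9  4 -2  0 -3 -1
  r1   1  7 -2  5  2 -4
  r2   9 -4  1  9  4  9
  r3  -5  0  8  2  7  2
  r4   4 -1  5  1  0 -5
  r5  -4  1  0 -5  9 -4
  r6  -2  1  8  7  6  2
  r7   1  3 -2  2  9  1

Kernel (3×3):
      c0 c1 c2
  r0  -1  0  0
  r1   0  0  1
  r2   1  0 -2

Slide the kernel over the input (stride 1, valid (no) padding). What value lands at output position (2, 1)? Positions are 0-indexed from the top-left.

3

The receptive field on the input at this output position is [-4 1 9 / 0 8 2 / -1 5 1]. Elementwise product with the kernel and sum: -4·-1 + 2·1 + -1·1 + 1·-2.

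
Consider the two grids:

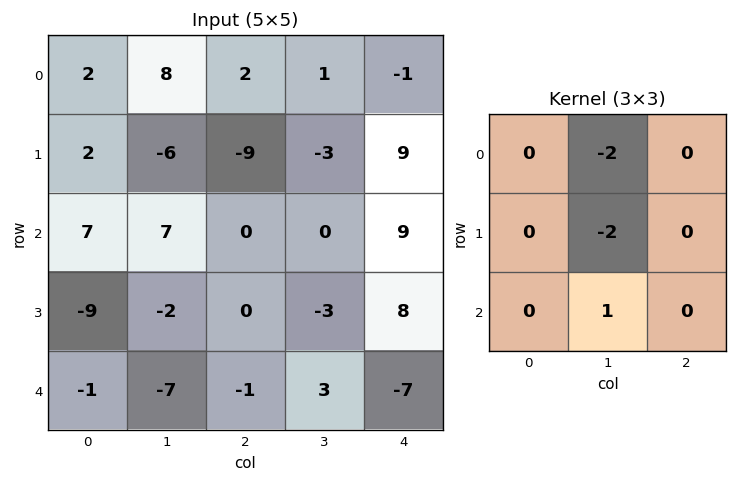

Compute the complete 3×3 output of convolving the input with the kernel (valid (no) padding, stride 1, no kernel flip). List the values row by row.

Output[0,0]: The receptive field on the input at this output position is [2 8 2 / 2 -6 -9 / 7 7 0]. Elementwise product with the kernel and sum: 8·-2 + -6·-2 + 7·1.

3 14 4
-4 18 3
-17 -1 9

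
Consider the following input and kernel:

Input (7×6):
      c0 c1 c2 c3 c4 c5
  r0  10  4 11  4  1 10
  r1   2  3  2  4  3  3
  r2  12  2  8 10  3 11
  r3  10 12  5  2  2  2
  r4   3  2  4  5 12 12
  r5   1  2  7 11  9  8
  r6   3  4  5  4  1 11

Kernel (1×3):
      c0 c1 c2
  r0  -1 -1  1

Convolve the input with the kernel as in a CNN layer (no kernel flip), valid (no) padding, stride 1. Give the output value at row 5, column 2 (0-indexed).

The receptive field on the input at this output position is [7 11 9]. Elementwise product with the kernel and sum: 7·-1 + 11·-1 + 9·1.

-9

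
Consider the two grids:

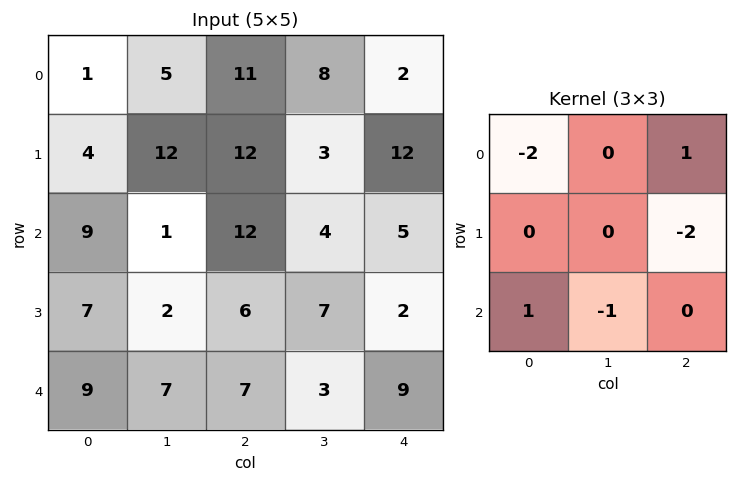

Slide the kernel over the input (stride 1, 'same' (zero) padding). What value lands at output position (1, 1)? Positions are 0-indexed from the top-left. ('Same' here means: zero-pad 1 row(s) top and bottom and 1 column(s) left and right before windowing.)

-7

The receptive field on the zero-padded input at this output position is [1 5 11 / 4 12 12 / 9 1 12]. Elementwise product with the kernel and sum: 1·-2 + 11·1 + 12·-2 + 9·1 + 1·-1.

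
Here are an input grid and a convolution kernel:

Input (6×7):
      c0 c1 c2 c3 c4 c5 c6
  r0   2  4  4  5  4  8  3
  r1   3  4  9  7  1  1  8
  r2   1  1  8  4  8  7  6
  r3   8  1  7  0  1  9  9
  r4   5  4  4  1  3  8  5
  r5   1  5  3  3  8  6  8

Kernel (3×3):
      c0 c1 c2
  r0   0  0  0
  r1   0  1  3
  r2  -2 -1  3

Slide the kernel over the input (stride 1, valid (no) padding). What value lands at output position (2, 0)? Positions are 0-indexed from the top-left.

The receptive field on the input at this output position is [1 1 8 / 8 1 7 / 5 4 4]. Elementwise product with the kernel and sum: 1·1 + 7·3 + 5·-2 + 4·-1 + 4·3.

20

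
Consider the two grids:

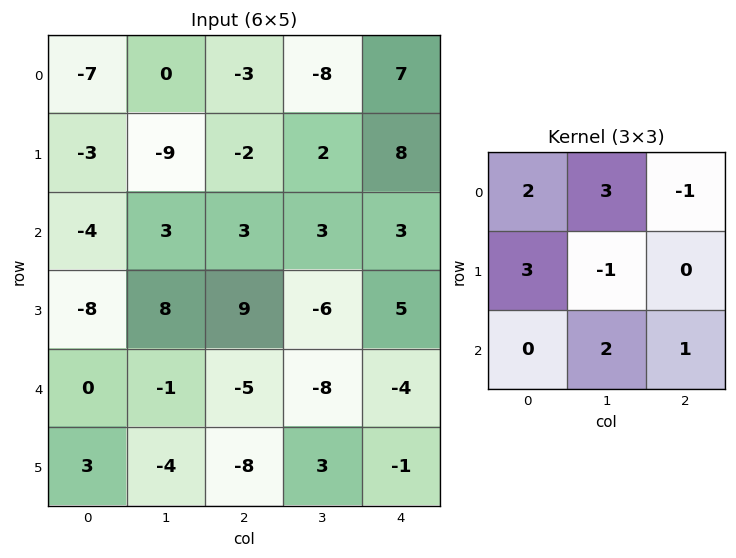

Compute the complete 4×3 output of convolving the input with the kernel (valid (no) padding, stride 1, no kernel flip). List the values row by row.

Output[0,0]: The receptive field on the input at this output position is [-7 0 -3 / -3 -9 -2 / -4 3 3]. Elementwise product with the kernel and sum: -7·2 + 0·3 + -3·-1 + -3·3 + -9·-1 + 3·2 + 3·1.
Output[0,1]: The receptive field on the input at this output position is [0 -3 -8 / -9 -2 2 / 3 3 3]. Elementwise product with the kernel and sum: 0·2 + -3·3 + -8·-1 + -9·3 + -2·-1 + 3·2 + 3·1.

-2 -17 -36
-21 -8 -7
-41 9 25
-16 38 -7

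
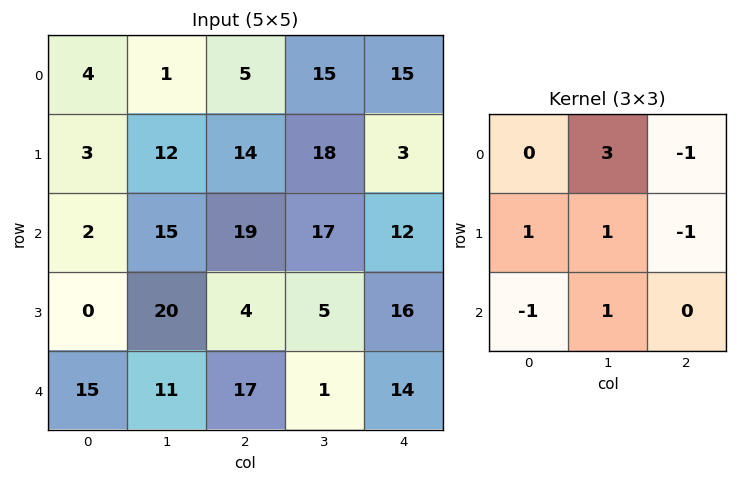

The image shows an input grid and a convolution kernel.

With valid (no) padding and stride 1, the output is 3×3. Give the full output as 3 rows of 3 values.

12 12 57
40 25 76
38 65 16

Output[0,0]: The receptive field on the input at this output position is [4 1 5 / 3 12 14 / 2 15 19]. Elementwise product with the kernel and sum: 1·3 + 5·-1 + 3·1 + 12·1 + 14·-1 + 2·-1 + 15·1.
Output[0,1]: The receptive field on the input at this output position is [1 5 15 / 12 14 18 / 15 19 17]. Elementwise product with the kernel and sum: 5·3 + 15·-1 + 12·1 + 14·1 + 18·-1 + 15·-1 + 19·1.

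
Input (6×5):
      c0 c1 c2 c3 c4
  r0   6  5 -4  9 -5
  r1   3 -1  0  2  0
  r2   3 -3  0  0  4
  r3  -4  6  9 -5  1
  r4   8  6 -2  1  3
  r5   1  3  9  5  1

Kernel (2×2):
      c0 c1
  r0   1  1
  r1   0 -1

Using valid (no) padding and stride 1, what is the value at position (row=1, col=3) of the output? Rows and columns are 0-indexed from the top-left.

-2

The receptive field on the input at this output position is [2 0 / 0 4]. Elementwise product with the kernel and sum: 2·1 + 0·1 + 4·-1.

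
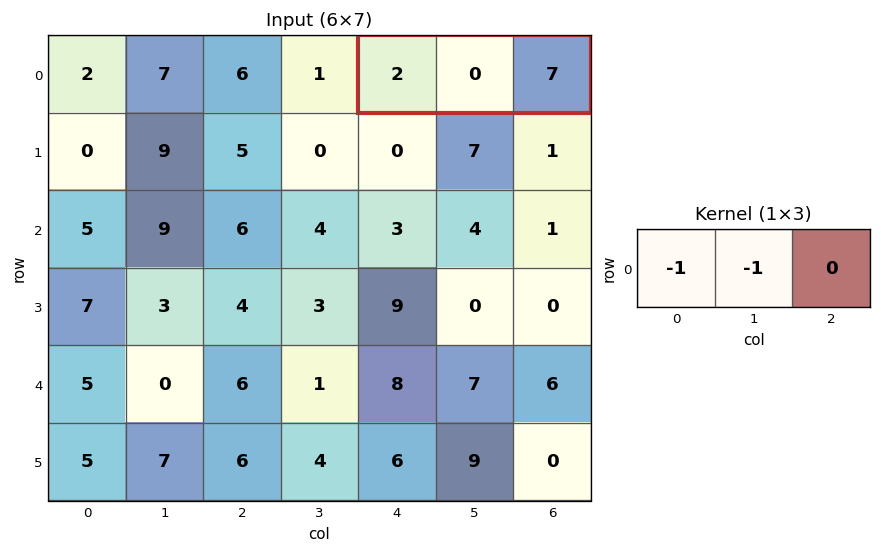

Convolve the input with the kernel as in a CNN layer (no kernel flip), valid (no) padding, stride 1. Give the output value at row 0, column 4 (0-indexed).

The receptive field on the input at this output position is [2 0 7]. Elementwise product with the kernel and sum: 2·-1 + 0·-1.

-2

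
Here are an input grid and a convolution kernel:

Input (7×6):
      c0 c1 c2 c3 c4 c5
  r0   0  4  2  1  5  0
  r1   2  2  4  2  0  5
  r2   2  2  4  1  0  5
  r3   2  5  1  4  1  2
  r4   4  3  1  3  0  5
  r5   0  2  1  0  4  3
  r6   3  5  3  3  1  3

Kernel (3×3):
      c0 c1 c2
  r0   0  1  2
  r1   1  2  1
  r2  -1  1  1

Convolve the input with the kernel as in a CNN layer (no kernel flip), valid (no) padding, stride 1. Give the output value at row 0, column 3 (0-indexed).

16

The receptive field on the input at this output position is [1 5 0 / 2 0 5 / 1 0 5]. Elementwise product with the kernel and sum: 5·1 + 0·2 + 2·1 + 0·2 + 5·1 + 1·-1 + 0·1 + 5·1.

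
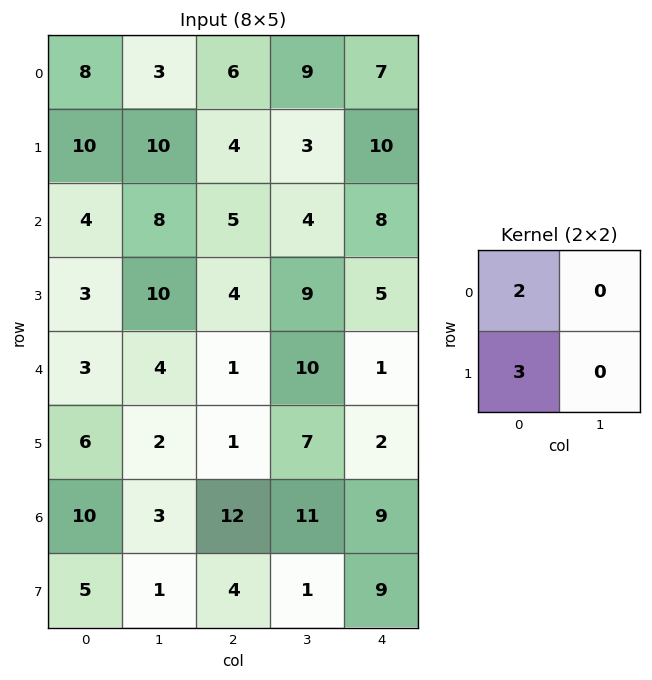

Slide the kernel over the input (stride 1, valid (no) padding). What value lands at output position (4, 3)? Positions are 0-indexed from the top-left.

The receptive field on the input at this output position is [10 1 / 7 2]. Elementwise product with the kernel and sum: 10·2 + 7·3.

41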